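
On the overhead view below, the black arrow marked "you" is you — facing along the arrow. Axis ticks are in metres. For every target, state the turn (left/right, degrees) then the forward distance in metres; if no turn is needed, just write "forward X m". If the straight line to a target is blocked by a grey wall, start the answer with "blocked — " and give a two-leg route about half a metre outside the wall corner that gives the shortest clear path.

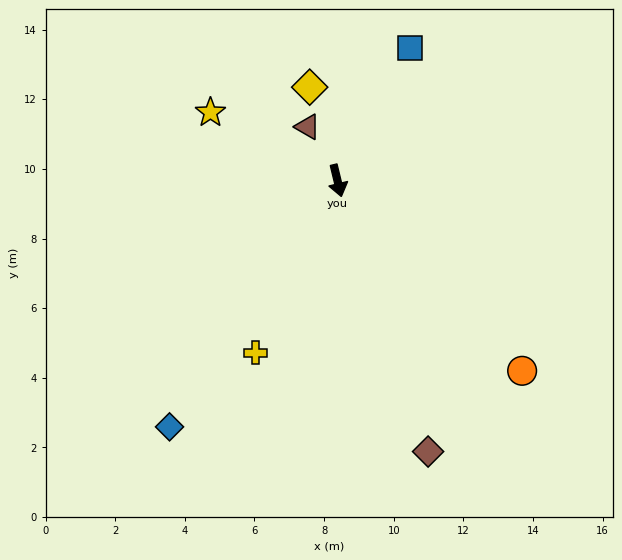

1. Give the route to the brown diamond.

turn left 5°, forward 8.2 m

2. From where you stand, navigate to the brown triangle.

turn right 165°, forward 1.8 m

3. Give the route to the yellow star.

turn right 132°, forward 4.1 m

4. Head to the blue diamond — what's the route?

turn right 48°, forward 8.6 m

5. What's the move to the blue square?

turn left 138°, forward 4.3 m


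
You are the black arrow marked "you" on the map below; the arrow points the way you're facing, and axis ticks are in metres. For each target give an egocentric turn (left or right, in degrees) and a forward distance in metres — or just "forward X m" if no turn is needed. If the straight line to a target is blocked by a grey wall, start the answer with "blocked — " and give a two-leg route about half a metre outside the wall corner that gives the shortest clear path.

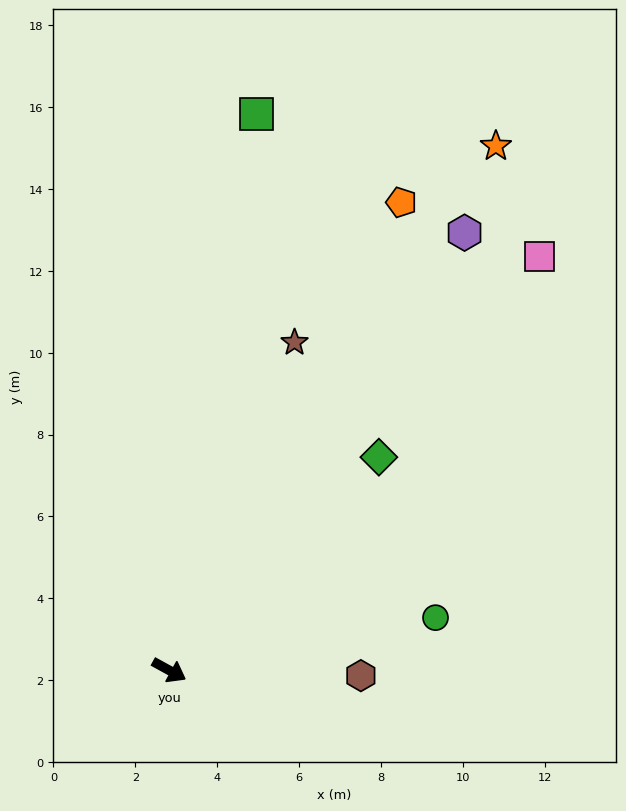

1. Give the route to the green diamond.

turn left 74°, forward 7.3 m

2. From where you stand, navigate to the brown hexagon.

turn left 27°, forward 4.7 m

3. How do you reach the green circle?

turn left 40°, forward 6.6 m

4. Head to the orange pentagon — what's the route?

turn left 92°, forward 12.8 m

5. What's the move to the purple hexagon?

turn left 85°, forward 12.9 m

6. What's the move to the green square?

turn left 110°, forward 13.8 m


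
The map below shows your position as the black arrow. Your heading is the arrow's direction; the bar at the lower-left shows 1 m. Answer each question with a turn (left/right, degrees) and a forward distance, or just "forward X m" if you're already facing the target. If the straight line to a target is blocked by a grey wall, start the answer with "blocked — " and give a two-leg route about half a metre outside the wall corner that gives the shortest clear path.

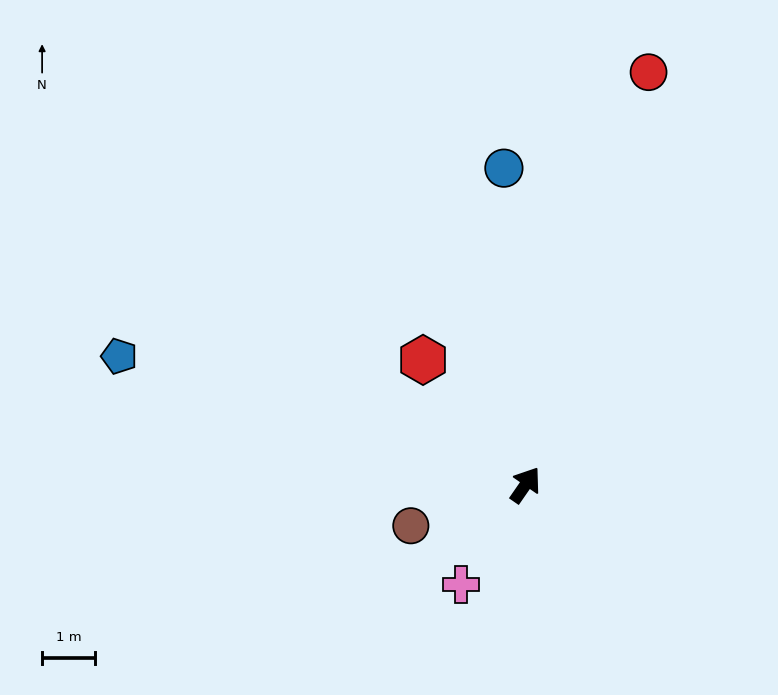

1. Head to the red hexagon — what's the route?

turn left 74°, forward 3.1 m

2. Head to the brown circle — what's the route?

turn left 144°, forward 2.3 m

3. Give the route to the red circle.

turn left 18°, forward 8.2 m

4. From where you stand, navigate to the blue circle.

turn left 39°, forward 6.0 m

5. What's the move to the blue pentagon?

turn left 107°, forward 8.1 m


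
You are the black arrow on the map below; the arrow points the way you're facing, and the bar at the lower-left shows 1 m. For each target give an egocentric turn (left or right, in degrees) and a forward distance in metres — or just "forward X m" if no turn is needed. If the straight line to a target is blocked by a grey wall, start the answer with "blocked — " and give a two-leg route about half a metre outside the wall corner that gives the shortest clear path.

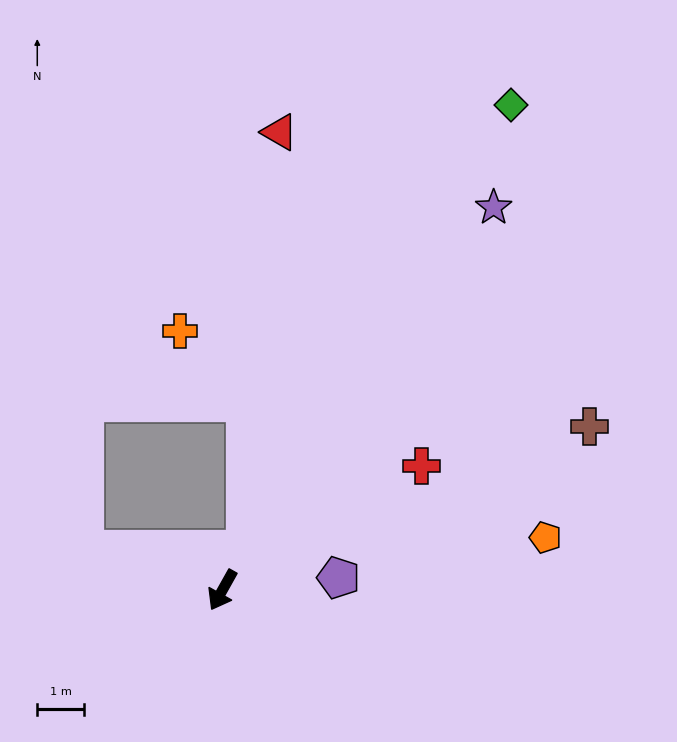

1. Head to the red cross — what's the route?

turn left 151°, forward 5.0 m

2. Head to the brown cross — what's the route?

turn left 143°, forward 8.6 m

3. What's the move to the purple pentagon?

turn left 125°, forward 2.5 m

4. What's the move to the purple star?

turn left 174°, forward 10.0 m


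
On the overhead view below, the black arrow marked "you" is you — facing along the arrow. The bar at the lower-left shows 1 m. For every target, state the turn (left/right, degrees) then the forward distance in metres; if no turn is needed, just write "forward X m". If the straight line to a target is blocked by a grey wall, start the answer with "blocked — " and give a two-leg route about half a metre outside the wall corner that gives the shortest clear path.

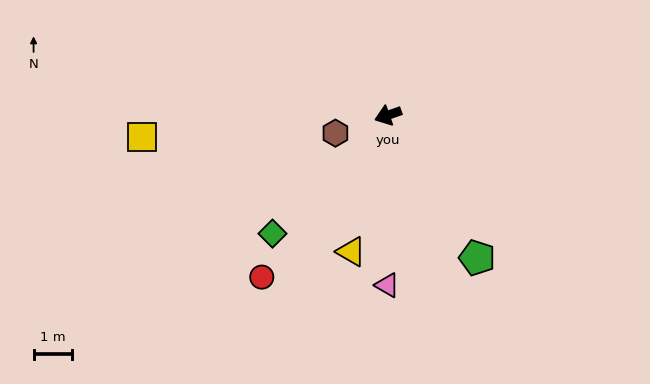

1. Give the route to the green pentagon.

turn left 103°, forward 4.4 m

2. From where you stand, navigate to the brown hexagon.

forward 1.4 m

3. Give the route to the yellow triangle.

turn left 56°, forward 3.7 m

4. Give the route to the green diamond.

turn left 26°, forward 4.3 m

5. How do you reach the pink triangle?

turn left 70°, forward 4.4 m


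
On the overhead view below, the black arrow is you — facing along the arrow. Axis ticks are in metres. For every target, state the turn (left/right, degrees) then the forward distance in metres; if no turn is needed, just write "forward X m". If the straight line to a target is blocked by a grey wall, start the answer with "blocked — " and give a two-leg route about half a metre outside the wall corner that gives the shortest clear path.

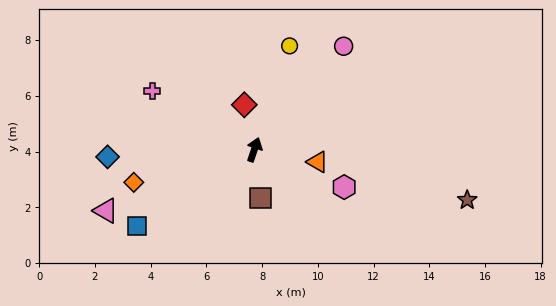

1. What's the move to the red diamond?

turn left 31°, forward 1.6 m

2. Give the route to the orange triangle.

turn right 82°, forward 2.3 m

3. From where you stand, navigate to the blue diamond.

turn left 112°, forward 5.3 m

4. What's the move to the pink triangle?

turn left 131°, forward 5.8 m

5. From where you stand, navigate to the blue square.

turn left 142°, forward 5.0 m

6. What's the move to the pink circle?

turn right 22°, forward 4.9 m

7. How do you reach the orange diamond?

turn left 124°, forward 4.5 m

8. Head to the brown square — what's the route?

turn right 154°, forward 1.7 m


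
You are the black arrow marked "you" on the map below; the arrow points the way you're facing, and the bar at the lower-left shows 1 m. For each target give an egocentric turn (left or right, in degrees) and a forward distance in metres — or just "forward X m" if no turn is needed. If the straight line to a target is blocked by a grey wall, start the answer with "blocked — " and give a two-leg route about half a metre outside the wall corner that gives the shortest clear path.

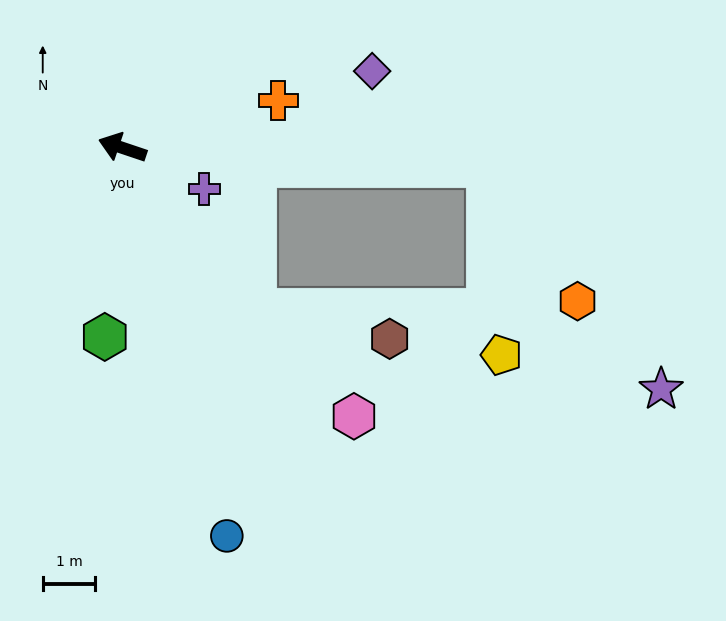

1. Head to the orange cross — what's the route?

turn right 145°, forward 3.1 m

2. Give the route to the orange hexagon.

blocked — turn right 164°, forward 7.0 m, then turn right 54°, forward 3.1 m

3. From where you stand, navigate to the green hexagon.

turn left 103°, forward 3.6 m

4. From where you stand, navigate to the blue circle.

turn left 124°, forward 7.6 m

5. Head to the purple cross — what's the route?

turn left 172°, forward 1.7 m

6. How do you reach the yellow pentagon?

blocked — turn right 164°, forward 7.0 m, then turn right 84°, forward 3.6 m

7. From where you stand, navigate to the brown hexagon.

blocked — turn left 148°, forward 4.0 m, then turn left 39°, forward 2.6 m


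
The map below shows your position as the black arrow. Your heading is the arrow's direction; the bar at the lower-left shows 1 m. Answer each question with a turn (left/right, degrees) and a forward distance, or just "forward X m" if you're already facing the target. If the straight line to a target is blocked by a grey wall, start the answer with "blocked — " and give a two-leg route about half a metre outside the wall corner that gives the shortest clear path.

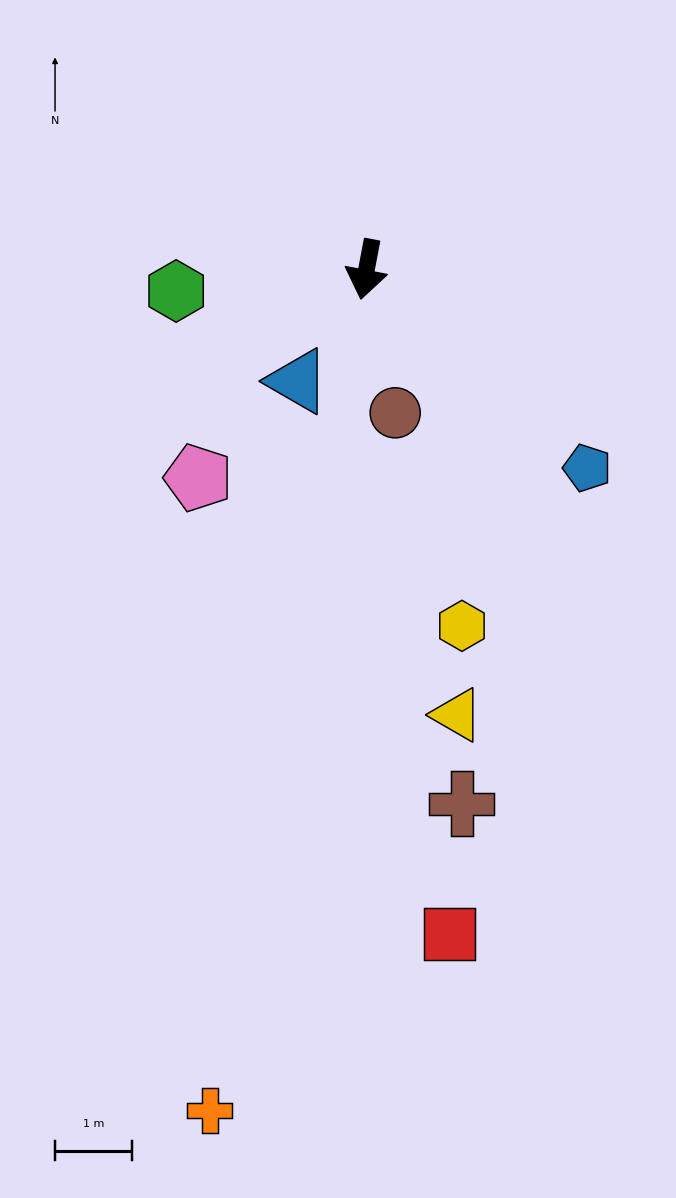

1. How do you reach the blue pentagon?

turn left 59°, forward 3.9 m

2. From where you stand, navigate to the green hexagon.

turn right 73°, forward 2.5 m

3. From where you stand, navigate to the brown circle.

turn left 22°, forward 1.9 m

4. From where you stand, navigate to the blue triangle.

turn right 21°, forward 1.7 m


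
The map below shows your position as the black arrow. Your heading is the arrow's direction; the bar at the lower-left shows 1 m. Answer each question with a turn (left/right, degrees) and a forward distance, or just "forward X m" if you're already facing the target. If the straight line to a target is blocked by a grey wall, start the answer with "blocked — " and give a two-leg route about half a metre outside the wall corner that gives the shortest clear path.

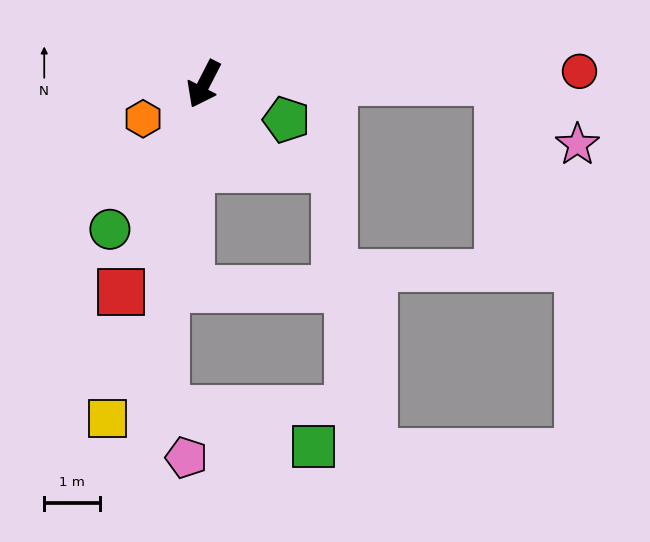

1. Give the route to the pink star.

blocked — turn left 118°, forward 5.3 m, then turn right 39°, forward 1.8 m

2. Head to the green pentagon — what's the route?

turn left 94°, forward 1.6 m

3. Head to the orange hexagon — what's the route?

turn right 33°, forward 1.3 m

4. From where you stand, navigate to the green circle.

turn right 6°, forward 3.1 m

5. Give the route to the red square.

turn left 5°, forward 4.0 m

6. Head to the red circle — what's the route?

turn left 119°, forward 6.7 m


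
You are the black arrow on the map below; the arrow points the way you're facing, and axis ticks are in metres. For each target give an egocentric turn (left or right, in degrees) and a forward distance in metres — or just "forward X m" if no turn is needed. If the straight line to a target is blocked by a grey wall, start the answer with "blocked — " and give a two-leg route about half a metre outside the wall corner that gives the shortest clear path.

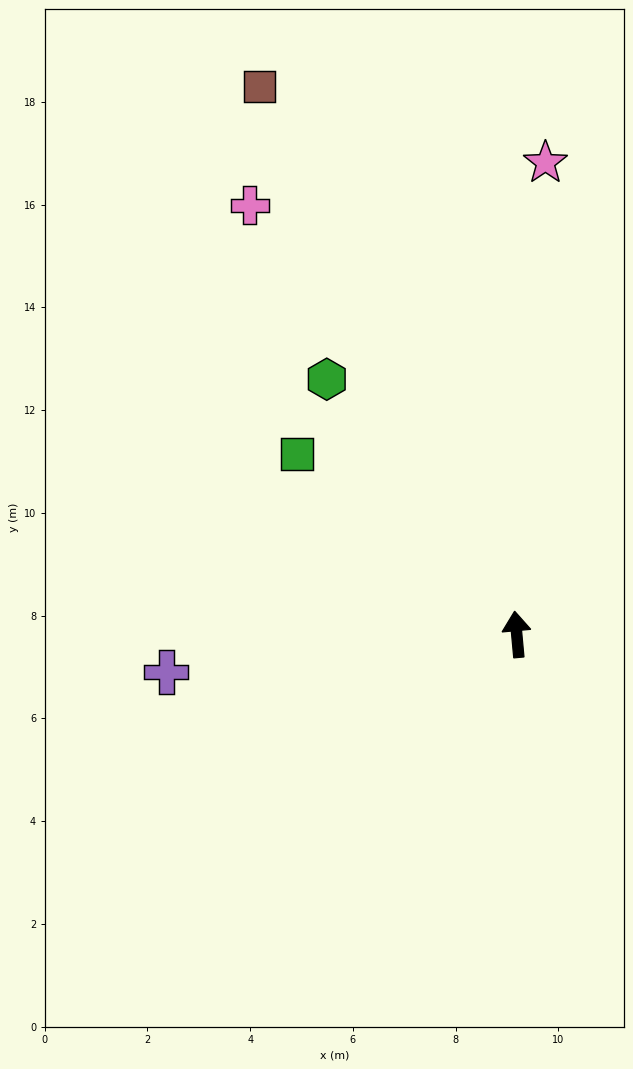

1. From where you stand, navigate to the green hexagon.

turn left 31°, forward 6.2 m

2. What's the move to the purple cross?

turn left 91°, forward 6.9 m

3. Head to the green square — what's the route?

turn left 45°, forward 5.5 m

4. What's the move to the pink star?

turn right 9°, forward 9.2 m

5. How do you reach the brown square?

turn left 20°, forward 11.8 m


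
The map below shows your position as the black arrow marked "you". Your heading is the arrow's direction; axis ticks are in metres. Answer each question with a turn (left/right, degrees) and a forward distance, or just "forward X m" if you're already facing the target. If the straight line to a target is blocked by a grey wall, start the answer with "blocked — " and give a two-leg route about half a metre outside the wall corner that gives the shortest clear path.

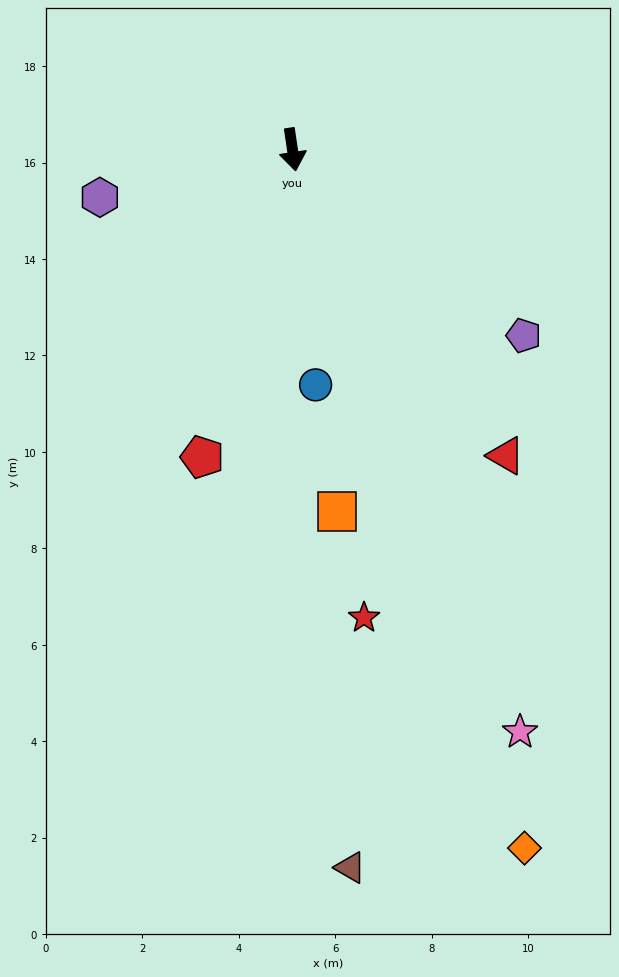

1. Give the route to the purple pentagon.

turn left 43°, forward 6.2 m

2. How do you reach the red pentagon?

turn right 25°, forward 6.6 m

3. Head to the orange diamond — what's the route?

turn left 10°, forward 15.3 m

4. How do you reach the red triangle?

turn left 26°, forward 7.7 m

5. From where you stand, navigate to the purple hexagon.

turn right 85°, forward 4.1 m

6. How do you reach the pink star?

turn left 13°, forward 13.0 m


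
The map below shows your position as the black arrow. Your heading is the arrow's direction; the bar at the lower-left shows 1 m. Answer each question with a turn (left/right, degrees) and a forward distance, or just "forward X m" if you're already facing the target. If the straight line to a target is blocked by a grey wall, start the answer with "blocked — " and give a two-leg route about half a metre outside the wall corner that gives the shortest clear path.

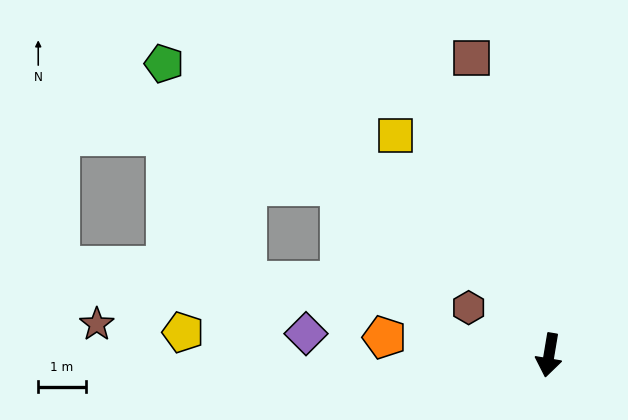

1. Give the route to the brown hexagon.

turn right 111°, forward 2.0 m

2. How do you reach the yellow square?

turn right 136°, forward 5.6 m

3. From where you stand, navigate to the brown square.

turn right 156°, forward 6.4 m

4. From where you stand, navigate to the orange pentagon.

turn right 87°, forward 3.5 m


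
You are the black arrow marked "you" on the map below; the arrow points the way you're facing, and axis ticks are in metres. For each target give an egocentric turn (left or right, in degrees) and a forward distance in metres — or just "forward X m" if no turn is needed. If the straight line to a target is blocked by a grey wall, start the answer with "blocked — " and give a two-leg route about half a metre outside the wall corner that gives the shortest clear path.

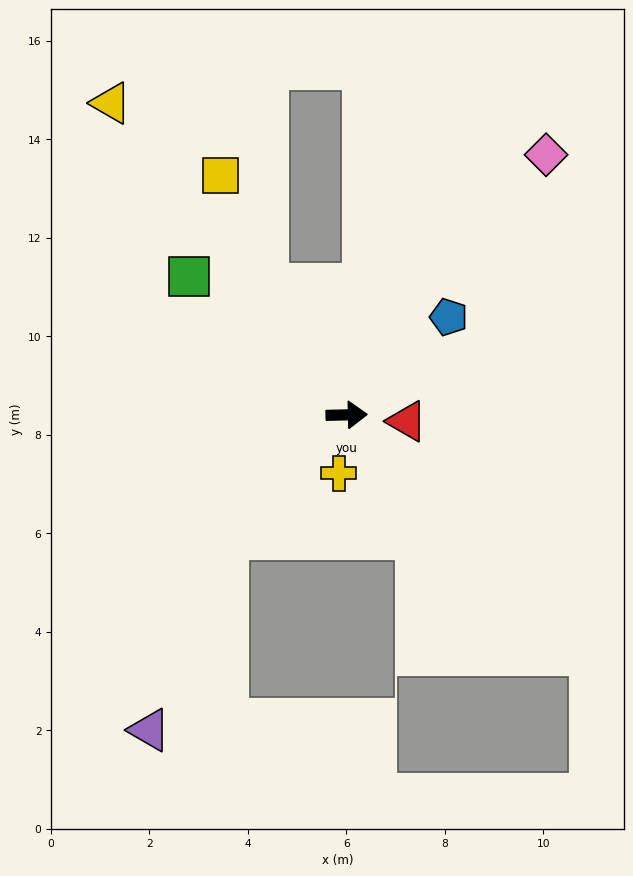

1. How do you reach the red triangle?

turn right 7°, forward 1.2 m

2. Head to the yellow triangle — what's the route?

turn left 126°, forward 7.9 m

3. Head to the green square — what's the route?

turn left 137°, forward 4.3 m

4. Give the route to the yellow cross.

turn right 99°, forward 1.2 m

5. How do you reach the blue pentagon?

turn left 42°, forward 2.9 m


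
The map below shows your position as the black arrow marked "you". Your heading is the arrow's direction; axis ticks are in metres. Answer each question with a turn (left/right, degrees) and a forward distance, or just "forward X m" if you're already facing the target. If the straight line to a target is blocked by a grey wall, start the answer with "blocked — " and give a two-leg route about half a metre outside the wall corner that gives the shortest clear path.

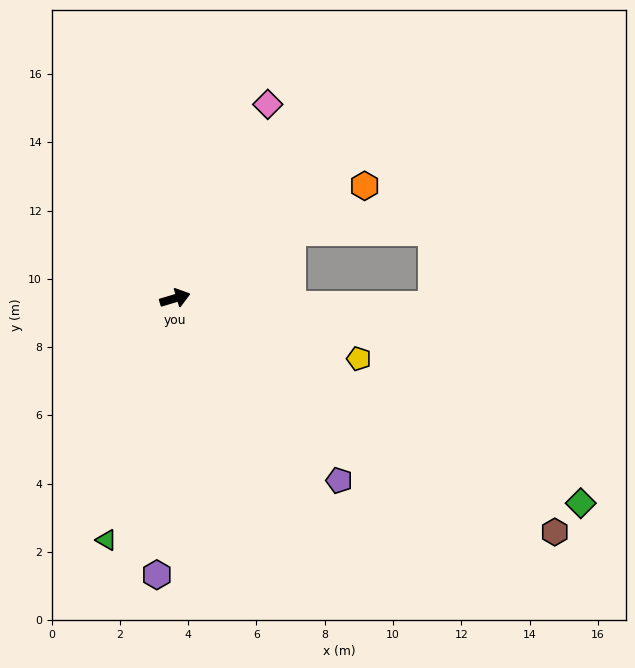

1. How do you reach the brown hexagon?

turn right 48°, forward 13.1 m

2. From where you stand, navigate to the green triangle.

turn right 122°, forward 7.4 m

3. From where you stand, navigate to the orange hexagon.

turn left 14°, forward 6.5 m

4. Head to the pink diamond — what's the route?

turn left 48°, forward 6.3 m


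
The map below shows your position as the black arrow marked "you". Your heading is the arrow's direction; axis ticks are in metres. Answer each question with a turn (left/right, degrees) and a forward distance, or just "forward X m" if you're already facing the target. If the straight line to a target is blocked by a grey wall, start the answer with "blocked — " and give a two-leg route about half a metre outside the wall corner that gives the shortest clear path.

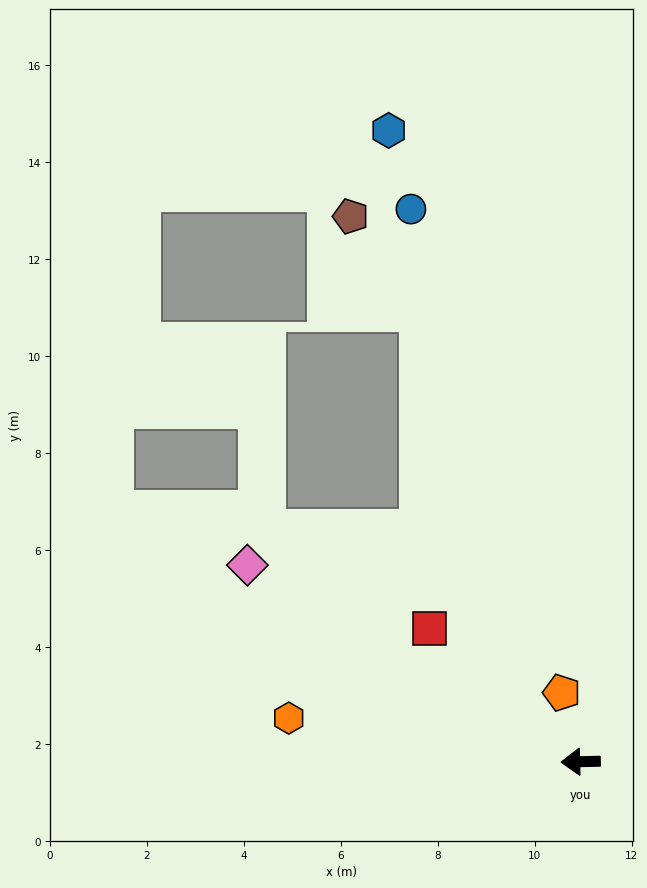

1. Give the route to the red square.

turn right 43°, forward 4.1 m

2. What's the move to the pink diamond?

turn right 32°, forward 8.0 m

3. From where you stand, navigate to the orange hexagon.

turn right 10°, forward 6.1 m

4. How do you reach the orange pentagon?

turn right 76°, forward 1.5 m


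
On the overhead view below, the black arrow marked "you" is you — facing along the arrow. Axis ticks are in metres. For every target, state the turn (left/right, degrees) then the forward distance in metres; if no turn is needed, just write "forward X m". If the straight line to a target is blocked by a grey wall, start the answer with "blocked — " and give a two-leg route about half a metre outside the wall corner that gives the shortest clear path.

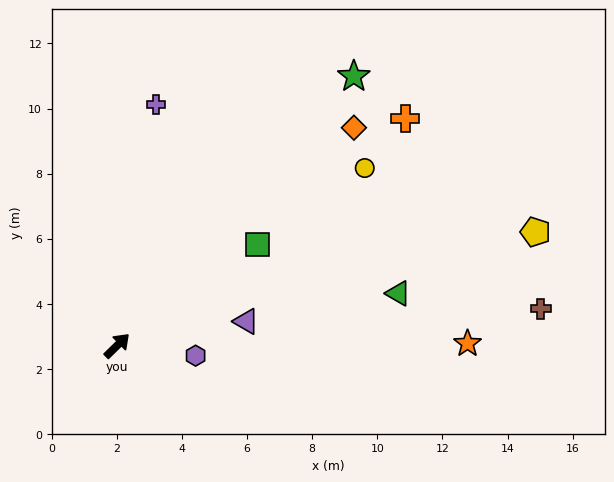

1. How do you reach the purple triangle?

turn right 34°, forward 4.0 m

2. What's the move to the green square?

turn right 9°, forward 5.3 m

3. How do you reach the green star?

turn left 4°, forward 11.0 m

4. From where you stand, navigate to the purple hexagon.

turn right 52°, forward 2.4 m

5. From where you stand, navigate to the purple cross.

turn left 36°, forward 7.5 m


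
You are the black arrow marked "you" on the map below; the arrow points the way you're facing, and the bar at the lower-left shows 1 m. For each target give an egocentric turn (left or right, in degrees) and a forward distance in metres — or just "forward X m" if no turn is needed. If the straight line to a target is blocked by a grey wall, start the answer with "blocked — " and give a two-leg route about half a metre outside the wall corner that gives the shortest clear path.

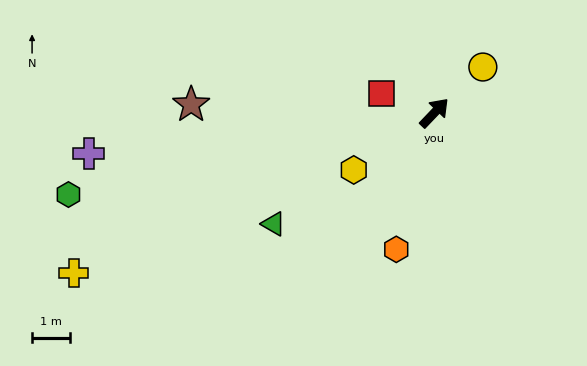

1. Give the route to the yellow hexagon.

turn left 169°, forward 2.6 m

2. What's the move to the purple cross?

turn left 140°, forward 9.1 m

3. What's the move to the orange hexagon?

turn right 152°, forward 3.7 m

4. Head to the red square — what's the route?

turn left 113°, forward 1.5 m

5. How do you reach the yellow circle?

turn right 3°, forward 1.7 m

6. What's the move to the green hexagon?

turn left 146°, forward 9.8 m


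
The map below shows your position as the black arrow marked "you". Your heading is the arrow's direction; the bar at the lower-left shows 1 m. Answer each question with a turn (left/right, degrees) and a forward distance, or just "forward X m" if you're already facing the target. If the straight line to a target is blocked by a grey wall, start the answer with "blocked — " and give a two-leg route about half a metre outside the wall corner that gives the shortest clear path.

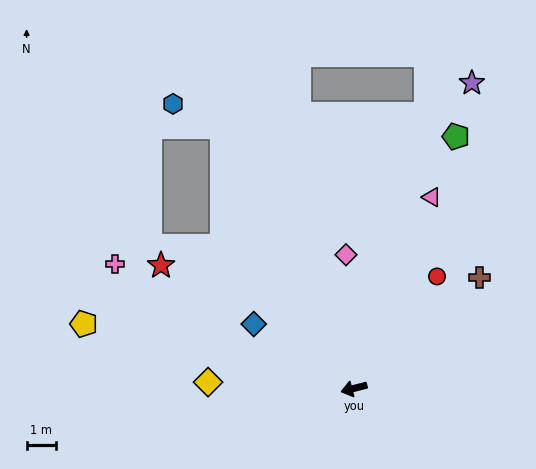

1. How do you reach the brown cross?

turn right 153°, forward 5.8 m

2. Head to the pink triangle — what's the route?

turn right 127°, forward 7.1 m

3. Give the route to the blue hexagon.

blocked — turn right 78°, forward 10.1 m, then turn left 39°, forward 1.9 m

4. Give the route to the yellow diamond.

turn right 17°, forward 5.0 m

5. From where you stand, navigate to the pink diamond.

turn right 101°, forward 4.6 m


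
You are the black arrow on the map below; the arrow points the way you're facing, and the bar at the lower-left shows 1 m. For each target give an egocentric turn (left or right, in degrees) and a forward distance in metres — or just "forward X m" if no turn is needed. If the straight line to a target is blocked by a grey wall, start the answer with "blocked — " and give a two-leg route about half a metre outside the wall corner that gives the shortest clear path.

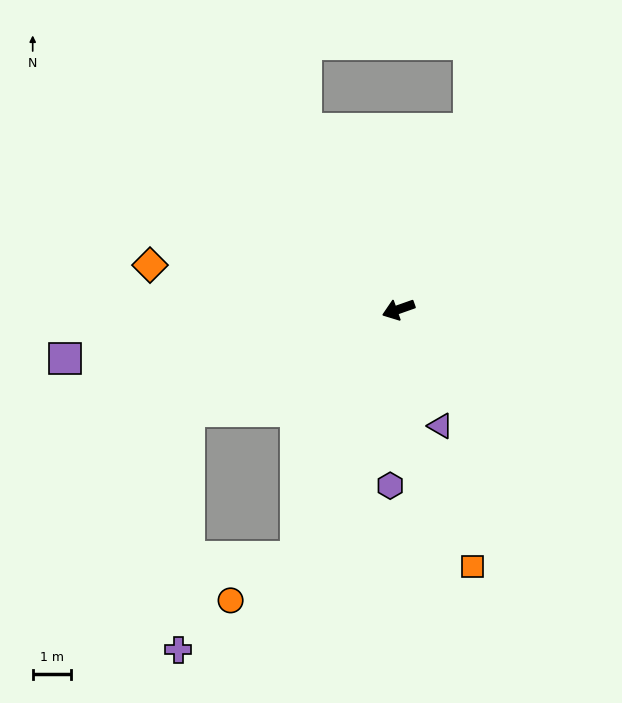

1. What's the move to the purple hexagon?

turn left 68°, forward 4.7 m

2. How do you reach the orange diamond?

turn right 30°, forward 6.7 m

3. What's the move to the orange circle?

blocked — turn left 48°, forward 7.1 m, then turn right 34°, forward 2.1 m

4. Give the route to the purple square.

turn right 11°, forward 8.9 m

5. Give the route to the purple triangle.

turn left 90°, forward 3.3 m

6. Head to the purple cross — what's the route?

blocked — turn left 6°, forward 6.2 m, then turn left 62°, forward 6.3 m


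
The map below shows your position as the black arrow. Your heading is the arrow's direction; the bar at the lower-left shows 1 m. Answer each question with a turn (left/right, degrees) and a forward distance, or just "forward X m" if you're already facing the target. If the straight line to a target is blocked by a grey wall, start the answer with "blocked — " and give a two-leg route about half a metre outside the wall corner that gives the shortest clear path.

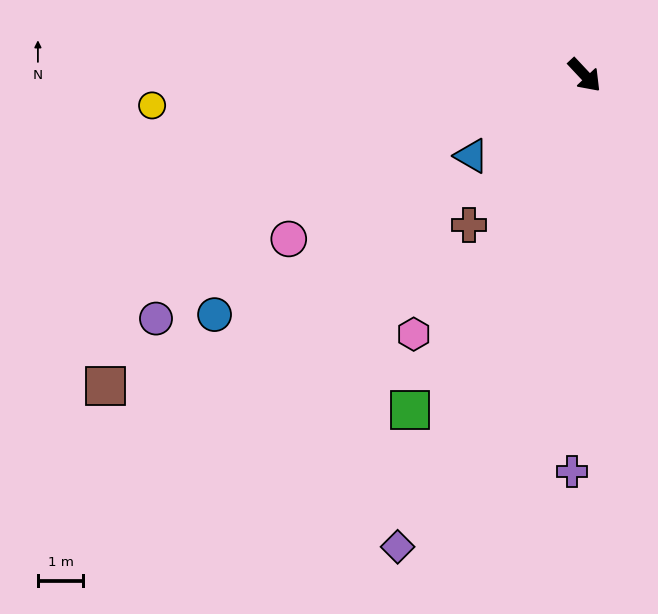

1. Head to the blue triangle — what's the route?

turn right 98°, forward 3.1 m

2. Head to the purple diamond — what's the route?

turn right 65°, forward 11.2 m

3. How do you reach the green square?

turn right 71°, forward 8.4 m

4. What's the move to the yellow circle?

turn right 129°, forward 9.6 m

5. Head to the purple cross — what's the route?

turn right 45°, forward 8.8 m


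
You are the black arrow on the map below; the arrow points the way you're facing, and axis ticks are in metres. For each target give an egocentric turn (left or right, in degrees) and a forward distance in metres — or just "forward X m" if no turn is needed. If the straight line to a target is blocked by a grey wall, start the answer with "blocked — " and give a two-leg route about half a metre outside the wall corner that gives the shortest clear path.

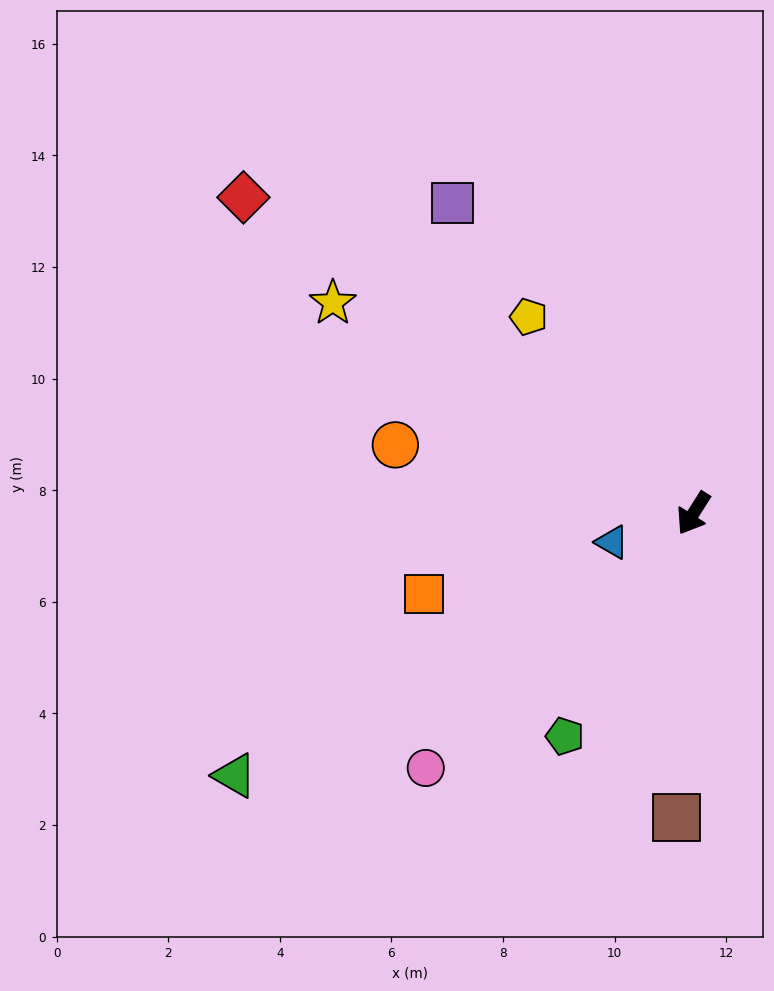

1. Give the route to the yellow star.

turn right 88°, forward 7.5 m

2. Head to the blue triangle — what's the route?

turn right 38°, forward 1.5 m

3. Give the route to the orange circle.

turn right 71°, forward 5.5 m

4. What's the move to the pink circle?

turn right 14°, forward 6.6 m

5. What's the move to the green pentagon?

turn left 2°, forward 4.6 m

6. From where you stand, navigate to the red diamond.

turn right 93°, forward 9.9 m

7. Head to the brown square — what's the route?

turn left 29°, forward 5.5 m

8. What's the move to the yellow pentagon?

turn right 108°, forward 4.6 m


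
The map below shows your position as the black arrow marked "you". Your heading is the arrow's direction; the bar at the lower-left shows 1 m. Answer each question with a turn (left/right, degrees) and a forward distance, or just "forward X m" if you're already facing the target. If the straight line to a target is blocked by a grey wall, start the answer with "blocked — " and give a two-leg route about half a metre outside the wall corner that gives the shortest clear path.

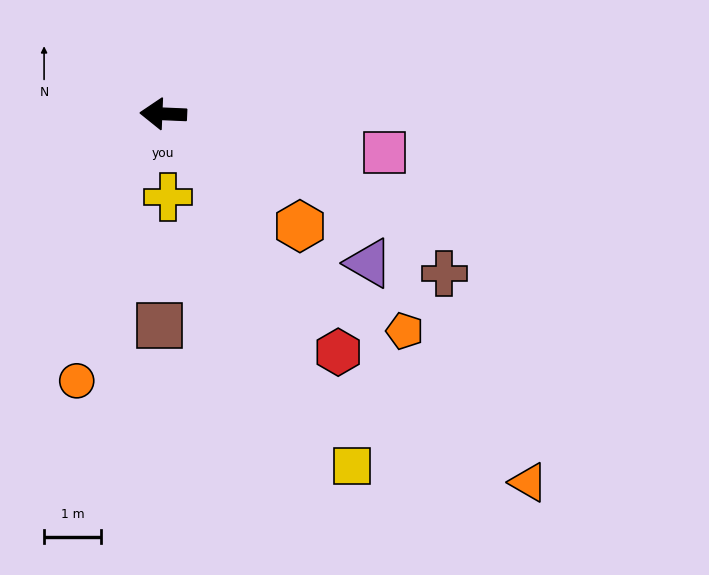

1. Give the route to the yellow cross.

turn left 96°, forward 1.5 m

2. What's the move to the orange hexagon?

turn left 143°, forward 3.1 m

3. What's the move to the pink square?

turn left 172°, forward 3.9 m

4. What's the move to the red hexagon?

turn left 129°, forward 5.2 m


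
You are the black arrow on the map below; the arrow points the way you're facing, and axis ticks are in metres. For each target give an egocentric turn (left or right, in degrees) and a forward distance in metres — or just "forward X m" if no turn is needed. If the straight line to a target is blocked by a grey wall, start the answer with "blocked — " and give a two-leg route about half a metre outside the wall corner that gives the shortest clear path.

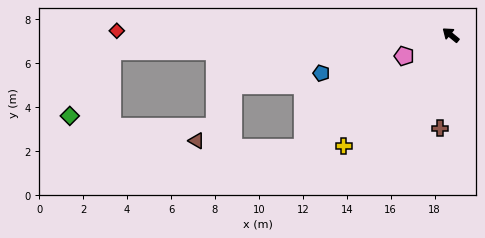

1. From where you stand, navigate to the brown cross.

turn left 123°, forward 4.3 m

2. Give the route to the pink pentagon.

turn left 64°, forward 2.3 m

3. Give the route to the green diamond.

blocked — turn left 42°, forward 15.5 m, then turn left 54°, forward 3.5 m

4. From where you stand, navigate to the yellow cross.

turn left 85°, forward 7.0 m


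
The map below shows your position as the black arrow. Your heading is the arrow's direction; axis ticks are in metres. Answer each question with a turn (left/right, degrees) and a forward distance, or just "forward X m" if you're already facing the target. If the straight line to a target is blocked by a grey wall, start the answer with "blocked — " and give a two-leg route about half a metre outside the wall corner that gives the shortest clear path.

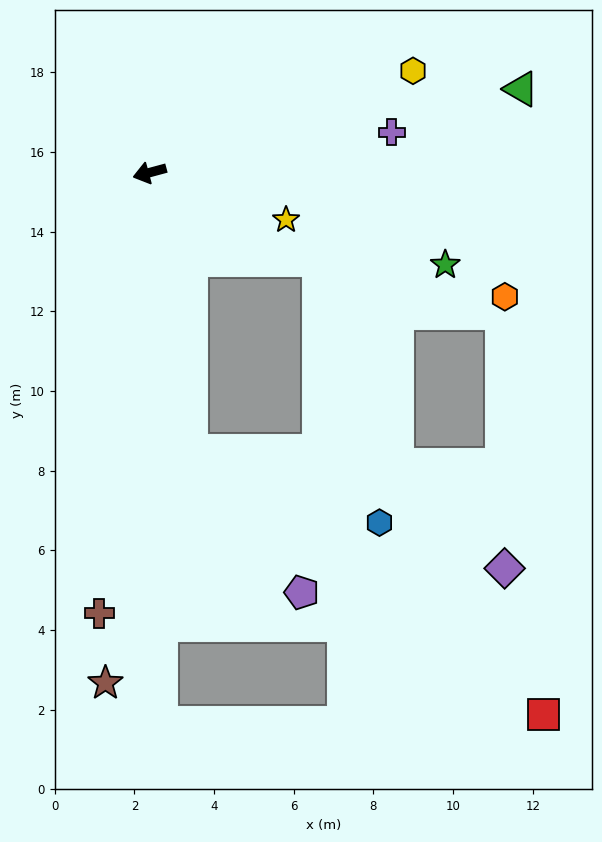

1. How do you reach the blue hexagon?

blocked — turn left 137°, forward 4.8 m, then turn right 49°, forward 6.8 m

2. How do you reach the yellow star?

turn left 146°, forward 3.6 m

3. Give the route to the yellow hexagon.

turn right 174°, forward 7.1 m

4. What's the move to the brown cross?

turn left 68°, forward 11.1 m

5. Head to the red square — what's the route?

blocked — turn left 83°, forward 7.1 m, then turn left 45°, forward 11.1 m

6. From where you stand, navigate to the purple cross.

turn left 174°, forward 6.2 m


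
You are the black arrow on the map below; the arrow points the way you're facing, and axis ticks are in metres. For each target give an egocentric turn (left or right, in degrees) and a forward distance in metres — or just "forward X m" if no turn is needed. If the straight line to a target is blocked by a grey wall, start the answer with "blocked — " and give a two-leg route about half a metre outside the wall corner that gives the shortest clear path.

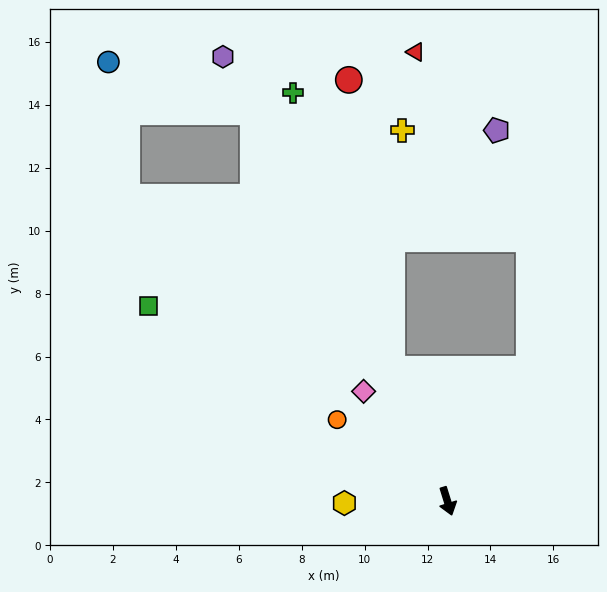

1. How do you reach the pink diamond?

turn right 160°, forward 4.4 m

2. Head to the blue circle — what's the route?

blocked — turn right 151°, forward 14.0 m, then turn right 38°, forward 4.3 m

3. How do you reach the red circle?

blocked — turn right 174°, forward 4.5 m, then turn right 15°, forward 9.3 m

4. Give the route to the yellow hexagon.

turn right 106°, forward 3.3 m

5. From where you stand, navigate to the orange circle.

turn right 144°, forward 4.4 m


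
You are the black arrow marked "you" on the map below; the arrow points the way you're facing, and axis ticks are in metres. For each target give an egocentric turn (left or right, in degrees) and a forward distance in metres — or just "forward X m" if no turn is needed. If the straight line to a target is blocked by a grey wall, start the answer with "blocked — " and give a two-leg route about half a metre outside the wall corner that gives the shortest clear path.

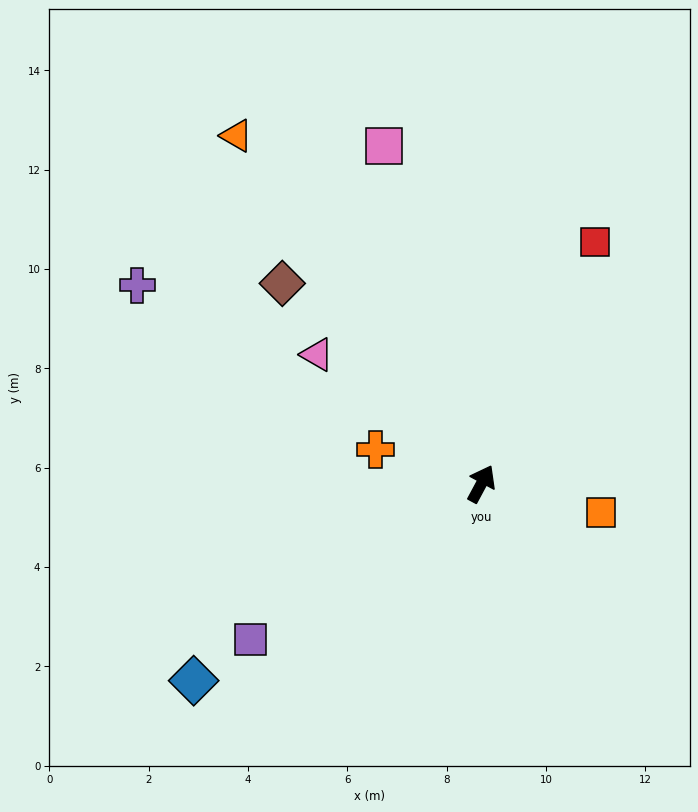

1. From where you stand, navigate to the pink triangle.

turn left 80°, forward 4.2 m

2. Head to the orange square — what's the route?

turn right 75°, forward 2.5 m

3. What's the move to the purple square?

turn left 152°, forward 5.6 m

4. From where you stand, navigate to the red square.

turn left 3°, forward 5.4 m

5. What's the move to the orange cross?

turn left 100°, forward 2.2 m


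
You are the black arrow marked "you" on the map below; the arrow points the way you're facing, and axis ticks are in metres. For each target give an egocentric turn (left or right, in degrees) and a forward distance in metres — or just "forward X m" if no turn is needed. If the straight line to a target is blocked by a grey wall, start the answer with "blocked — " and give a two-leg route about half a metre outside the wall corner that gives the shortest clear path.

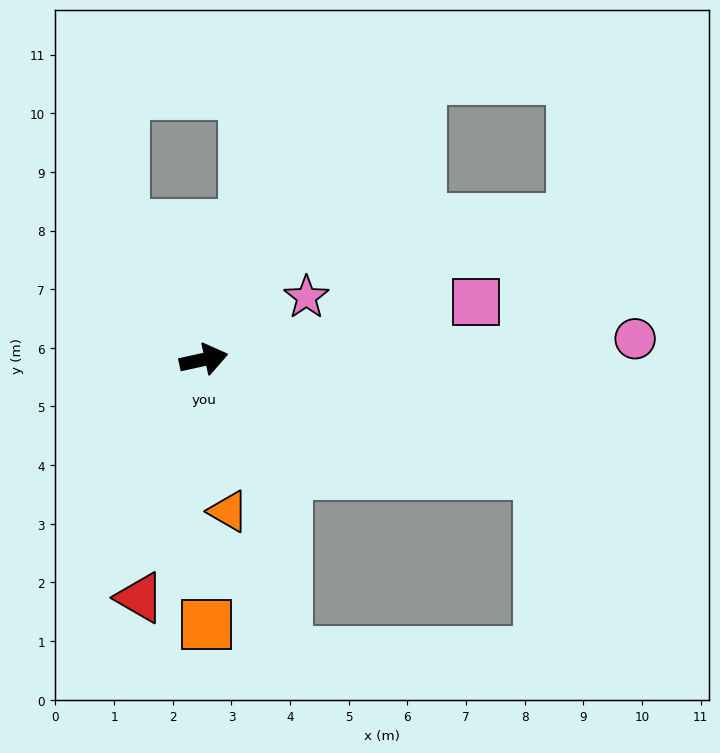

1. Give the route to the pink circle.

turn right 10°, forward 7.4 m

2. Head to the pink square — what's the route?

forward 4.7 m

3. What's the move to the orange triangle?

turn right 93°, forward 2.6 m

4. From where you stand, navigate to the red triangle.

turn right 117°, forward 4.2 m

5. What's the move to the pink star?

turn left 19°, forward 2.0 m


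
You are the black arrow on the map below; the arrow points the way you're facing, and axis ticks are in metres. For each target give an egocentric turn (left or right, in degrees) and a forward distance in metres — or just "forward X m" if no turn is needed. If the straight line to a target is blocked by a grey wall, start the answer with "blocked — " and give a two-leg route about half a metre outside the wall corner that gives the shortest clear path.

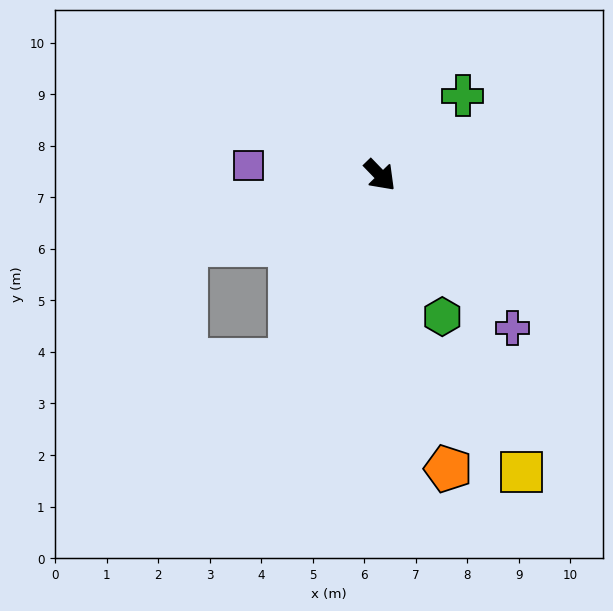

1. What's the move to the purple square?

turn right 139°, forward 2.6 m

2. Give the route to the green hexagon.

turn right 20°, forward 3.0 m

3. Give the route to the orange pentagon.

turn right 31°, forward 5.8 m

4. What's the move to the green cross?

turn left 90°, forward 2.2 m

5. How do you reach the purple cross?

turn right 3°, forward 3.9 m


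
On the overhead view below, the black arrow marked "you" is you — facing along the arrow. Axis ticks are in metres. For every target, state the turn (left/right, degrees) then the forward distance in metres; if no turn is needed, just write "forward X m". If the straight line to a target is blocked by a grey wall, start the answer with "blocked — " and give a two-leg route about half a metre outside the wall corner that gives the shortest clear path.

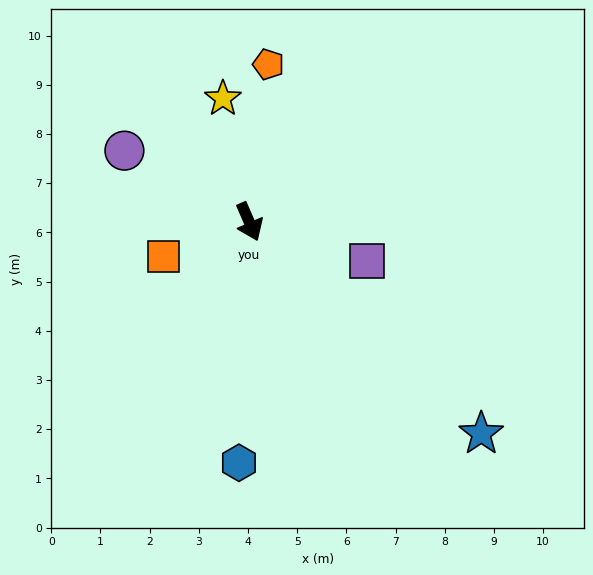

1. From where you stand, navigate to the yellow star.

turn left 169°, forward 2.6 m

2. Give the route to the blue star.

turn left 24°, forward 6.4 m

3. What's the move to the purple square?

turn left 48°, forward 2.5 m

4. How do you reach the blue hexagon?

turn right 26°, forward 4.9 m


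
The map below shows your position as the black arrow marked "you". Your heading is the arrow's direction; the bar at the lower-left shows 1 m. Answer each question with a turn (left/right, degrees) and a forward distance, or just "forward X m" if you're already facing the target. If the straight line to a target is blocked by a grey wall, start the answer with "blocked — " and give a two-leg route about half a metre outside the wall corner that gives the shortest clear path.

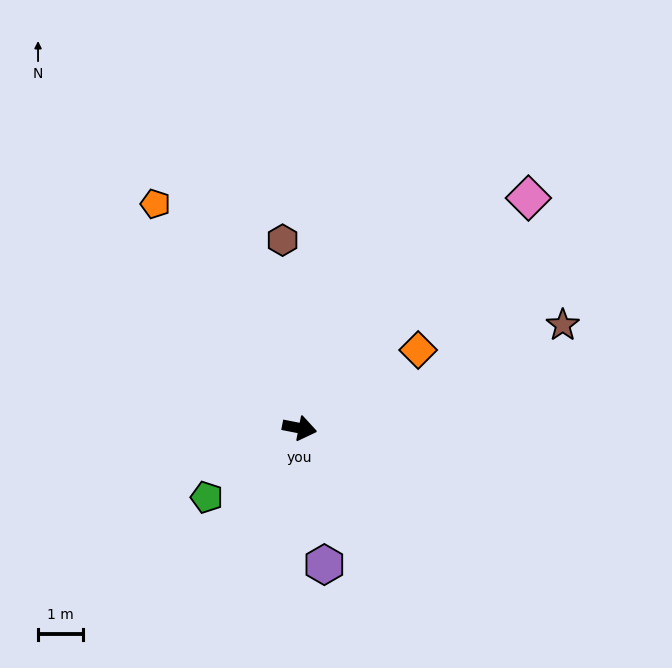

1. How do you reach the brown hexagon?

turn left 106°, forward 4.2 m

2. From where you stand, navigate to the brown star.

turn left 32°, forward 6.3 m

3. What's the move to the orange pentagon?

turn left 134°, forward 5.9 m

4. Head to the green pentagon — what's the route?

turn right 132°, forward 2.6 m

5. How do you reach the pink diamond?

turn left 56°, forward 7.2 m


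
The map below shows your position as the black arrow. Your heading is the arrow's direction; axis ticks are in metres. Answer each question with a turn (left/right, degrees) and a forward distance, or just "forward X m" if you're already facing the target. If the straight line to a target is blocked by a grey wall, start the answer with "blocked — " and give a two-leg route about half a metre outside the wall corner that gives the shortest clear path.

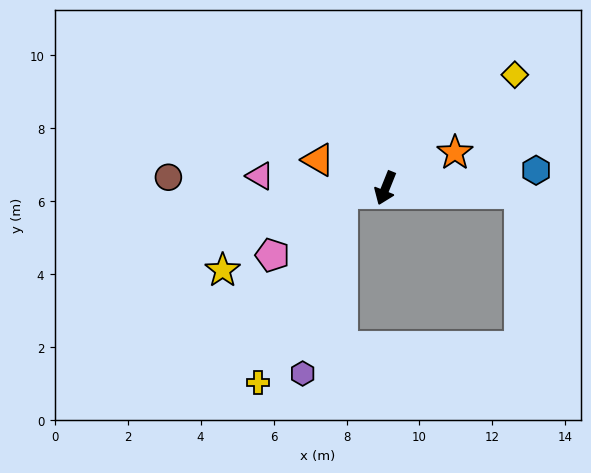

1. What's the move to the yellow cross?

blocked — turn right 60°, forward 1.2 m, then turn left 58°, forward 5.7 m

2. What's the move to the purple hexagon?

blocked — turn right 60°, forward 1.2 m, then turn left 69°, forward 5.0 m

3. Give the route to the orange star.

turn left 139°, forward 2.1 m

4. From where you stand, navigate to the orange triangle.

turn right 91°, forward 2.0 m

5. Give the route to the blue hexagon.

turn left 119°, forward 4.2 m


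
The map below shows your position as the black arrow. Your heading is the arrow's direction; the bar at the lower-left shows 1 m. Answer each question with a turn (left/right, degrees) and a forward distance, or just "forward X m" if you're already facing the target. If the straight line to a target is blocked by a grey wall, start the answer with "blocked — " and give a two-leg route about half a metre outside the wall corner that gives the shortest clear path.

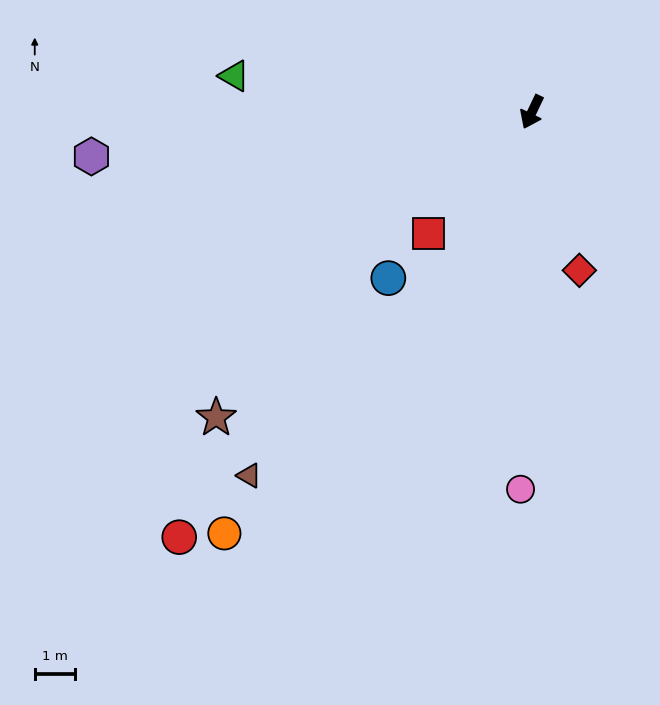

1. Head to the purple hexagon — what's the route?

turn right 59°, forward 11.0 m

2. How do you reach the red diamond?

turn left 42°, forward 4.1 m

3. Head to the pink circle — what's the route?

turn left 24°, forward 9.4 m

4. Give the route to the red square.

turn right 15°, forward 4.0 m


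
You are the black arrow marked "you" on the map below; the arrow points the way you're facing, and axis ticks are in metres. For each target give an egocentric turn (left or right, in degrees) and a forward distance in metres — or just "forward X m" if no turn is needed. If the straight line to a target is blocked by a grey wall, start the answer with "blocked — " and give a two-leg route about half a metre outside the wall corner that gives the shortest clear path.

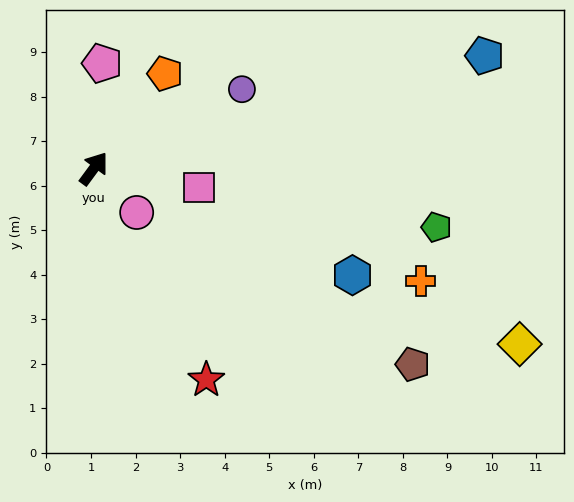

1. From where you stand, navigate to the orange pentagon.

forward 2.7 m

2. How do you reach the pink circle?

turn right 99°, forward 1.4 m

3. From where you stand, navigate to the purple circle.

turn right 25°, forward 3.8 m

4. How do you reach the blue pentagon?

turn right 38°, forward 9.1 m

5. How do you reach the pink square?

turn right 64°, forward 2.4 m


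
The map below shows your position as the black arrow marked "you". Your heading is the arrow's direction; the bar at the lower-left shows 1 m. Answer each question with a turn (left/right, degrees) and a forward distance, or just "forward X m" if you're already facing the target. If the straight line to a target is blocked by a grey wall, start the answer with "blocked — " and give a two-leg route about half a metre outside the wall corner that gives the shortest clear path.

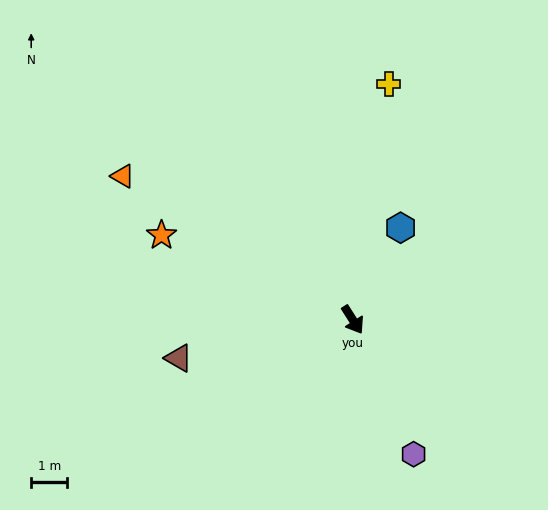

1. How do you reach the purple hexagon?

turn right 8°, forward 4.1 m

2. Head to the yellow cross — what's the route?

turn left 139°, forward 6.6 m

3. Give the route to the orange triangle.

turn right 154°, forward 7.5 m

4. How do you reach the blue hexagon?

turn left 120°, forward 2.9 m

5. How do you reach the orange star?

turn right 146°, forward 5.8 m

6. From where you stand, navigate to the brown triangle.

turn right 110°, forward 5.0 m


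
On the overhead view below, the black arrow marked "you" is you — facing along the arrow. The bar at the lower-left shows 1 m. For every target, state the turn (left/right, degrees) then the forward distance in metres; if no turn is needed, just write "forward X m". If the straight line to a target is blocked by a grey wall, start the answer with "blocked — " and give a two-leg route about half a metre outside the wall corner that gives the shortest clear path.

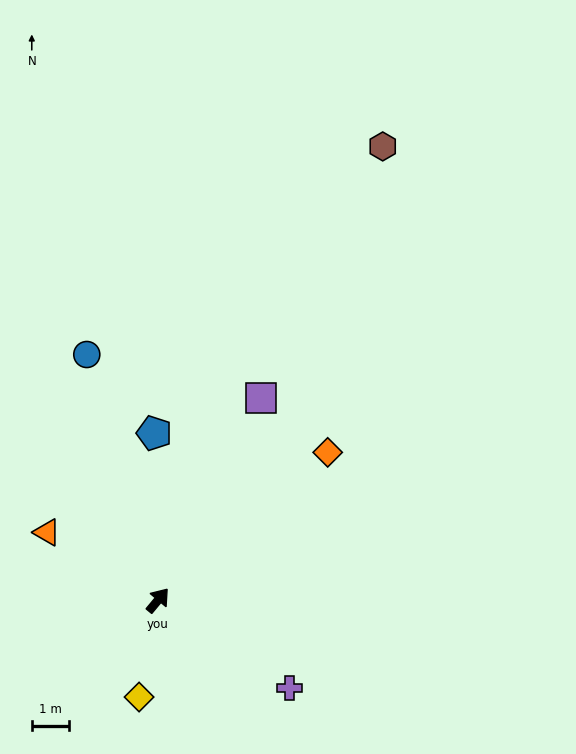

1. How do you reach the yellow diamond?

turn right 151°, forward 2.7 m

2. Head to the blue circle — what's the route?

turn left 56°, forward 6.9 m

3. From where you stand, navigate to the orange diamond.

turn right 9°, forward 6.1 m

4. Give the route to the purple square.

turn left 13°, forward 6.1 m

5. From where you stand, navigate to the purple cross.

turn right 84°, forward 4.3 m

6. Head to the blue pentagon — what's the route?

turn left 41°, forward 4.5 m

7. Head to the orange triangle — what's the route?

turn left 98°, forward 3.5 m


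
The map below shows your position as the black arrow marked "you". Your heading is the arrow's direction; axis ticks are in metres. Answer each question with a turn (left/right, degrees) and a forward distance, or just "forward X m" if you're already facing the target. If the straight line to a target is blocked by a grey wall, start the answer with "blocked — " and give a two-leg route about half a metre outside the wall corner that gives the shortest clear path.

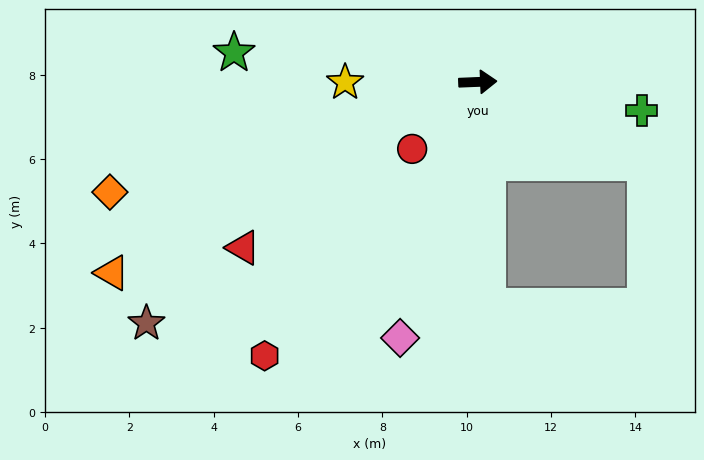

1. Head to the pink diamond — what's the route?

turn right 109°, forward 6.3 m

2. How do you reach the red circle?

turn right 137°, forward 2.2 m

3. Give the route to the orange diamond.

turn right 166°, forward 9.1 m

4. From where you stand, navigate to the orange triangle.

turn right 155°, forward 9.8 m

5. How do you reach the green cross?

turn right 12°, forward 3.9 m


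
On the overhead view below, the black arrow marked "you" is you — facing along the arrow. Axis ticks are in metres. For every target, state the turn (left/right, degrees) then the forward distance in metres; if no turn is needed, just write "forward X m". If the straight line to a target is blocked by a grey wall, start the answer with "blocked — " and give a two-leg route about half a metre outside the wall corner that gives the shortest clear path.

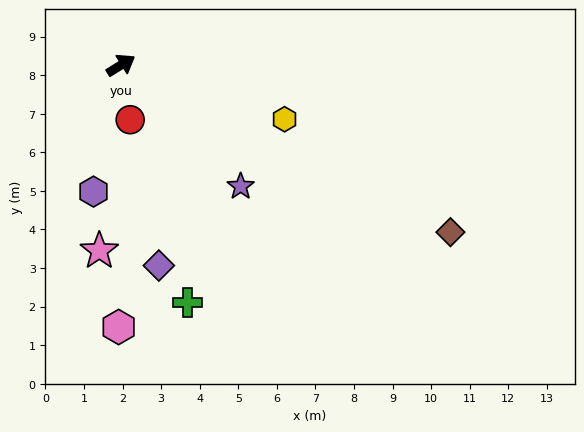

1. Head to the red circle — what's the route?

turn right 112°, forward 1.4 m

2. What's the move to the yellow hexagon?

turn right 50°, forward 4.5 m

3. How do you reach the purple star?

turn right 77°, forward 4.4 m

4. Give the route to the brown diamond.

turn right 59°, forward 9.6 m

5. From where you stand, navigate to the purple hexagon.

turn right 134°, forward 3.4 m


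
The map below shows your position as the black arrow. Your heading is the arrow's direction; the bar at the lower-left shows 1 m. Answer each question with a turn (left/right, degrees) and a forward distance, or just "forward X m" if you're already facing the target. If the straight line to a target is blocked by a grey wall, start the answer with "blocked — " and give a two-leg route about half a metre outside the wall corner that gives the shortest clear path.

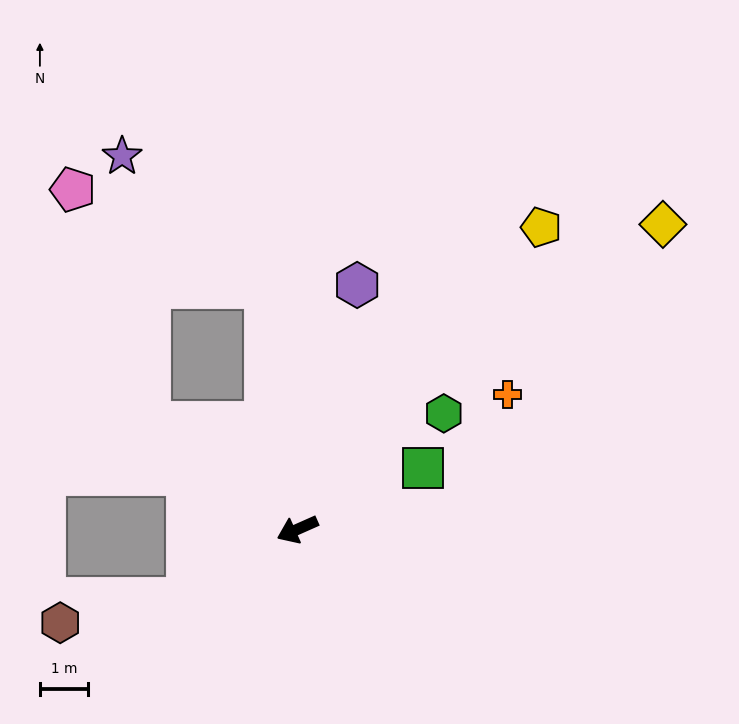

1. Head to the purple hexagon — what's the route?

turn right 128°, forward 5.2 m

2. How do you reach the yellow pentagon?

turn right 153°, forward 8.0 m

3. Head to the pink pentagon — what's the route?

blocked — turn right 60°, forward 3.8 m, then turn right 35°, forward 5.1 m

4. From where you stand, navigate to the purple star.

blocked — turn right 106°, forward 5.0 m, then turn left 39°, forward 4.0 m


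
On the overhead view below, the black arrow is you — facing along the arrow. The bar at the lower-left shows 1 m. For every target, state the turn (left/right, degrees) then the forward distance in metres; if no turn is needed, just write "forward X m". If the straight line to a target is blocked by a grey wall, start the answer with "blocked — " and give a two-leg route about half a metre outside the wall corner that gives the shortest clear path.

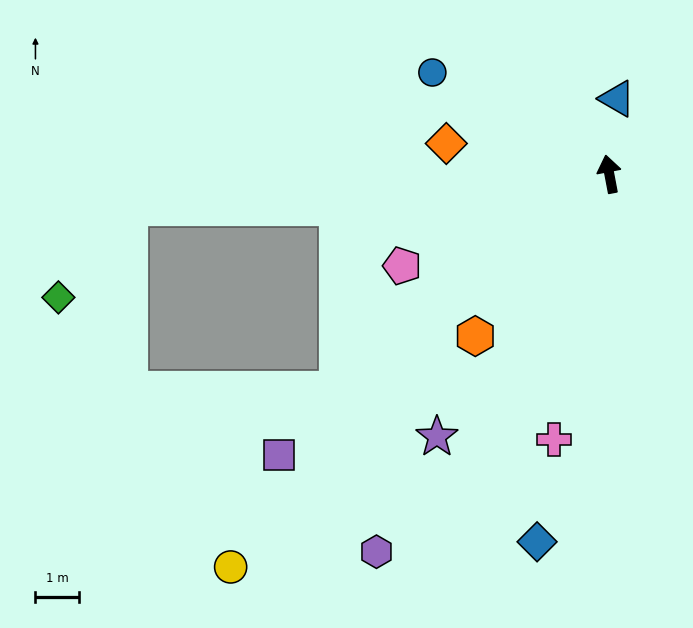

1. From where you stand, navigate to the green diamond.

blocked — turn left 83°, forward 11.1 m, then turn left 48°, forward 2.6 m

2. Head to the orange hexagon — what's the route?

turn left 130°, forward 4.8 m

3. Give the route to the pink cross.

turn left 157°, forward 6.2 m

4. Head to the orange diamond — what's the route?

turn left 69°, forward 3.8 m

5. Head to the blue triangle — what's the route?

turn right 17°, forward 1.7 m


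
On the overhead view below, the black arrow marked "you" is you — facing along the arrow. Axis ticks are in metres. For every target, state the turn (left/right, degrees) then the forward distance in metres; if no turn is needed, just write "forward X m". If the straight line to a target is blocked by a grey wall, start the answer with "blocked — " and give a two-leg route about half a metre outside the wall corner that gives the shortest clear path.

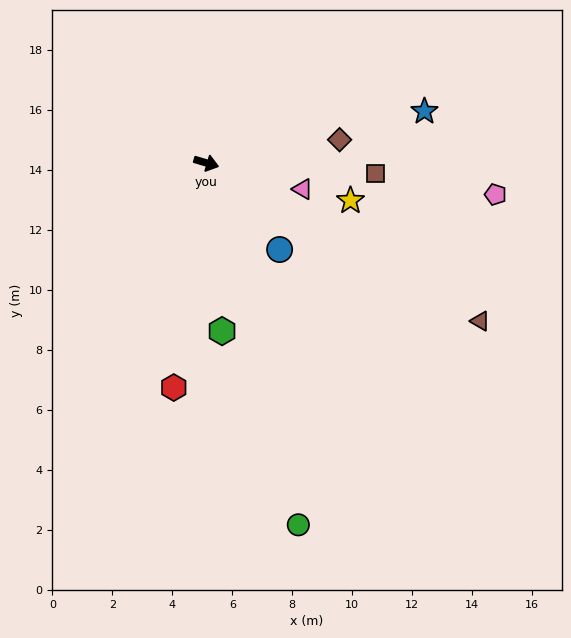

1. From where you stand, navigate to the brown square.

turn left 13°, forward 5.6 m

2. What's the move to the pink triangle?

forward 3.3 m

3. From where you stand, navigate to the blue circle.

turn right 33°, forward 3.8 m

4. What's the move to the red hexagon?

turn right 82°, forward 7.6 m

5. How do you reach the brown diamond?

turn left 26°, forward 4.5 m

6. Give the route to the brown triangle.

turn right 13°, forward 10.5 m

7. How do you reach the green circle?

turn right 59°, forward 12.5 m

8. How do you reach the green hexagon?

turn right 68°, forward 5.6 m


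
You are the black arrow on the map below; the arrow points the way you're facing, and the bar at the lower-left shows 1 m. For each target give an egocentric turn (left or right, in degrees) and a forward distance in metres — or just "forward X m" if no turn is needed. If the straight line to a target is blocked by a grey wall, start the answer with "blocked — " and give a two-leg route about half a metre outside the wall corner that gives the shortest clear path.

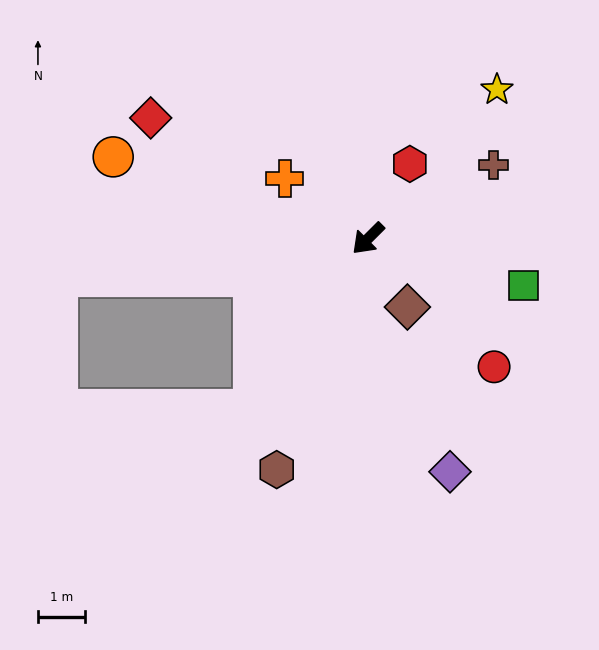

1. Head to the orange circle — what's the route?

turn right 63°, forward 5.7 m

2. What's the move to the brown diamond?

turn left 75°, forward 1.7 m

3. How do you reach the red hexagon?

turn right 164°, forward 1.8 m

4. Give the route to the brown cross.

turn left 165°, forward 3.1 m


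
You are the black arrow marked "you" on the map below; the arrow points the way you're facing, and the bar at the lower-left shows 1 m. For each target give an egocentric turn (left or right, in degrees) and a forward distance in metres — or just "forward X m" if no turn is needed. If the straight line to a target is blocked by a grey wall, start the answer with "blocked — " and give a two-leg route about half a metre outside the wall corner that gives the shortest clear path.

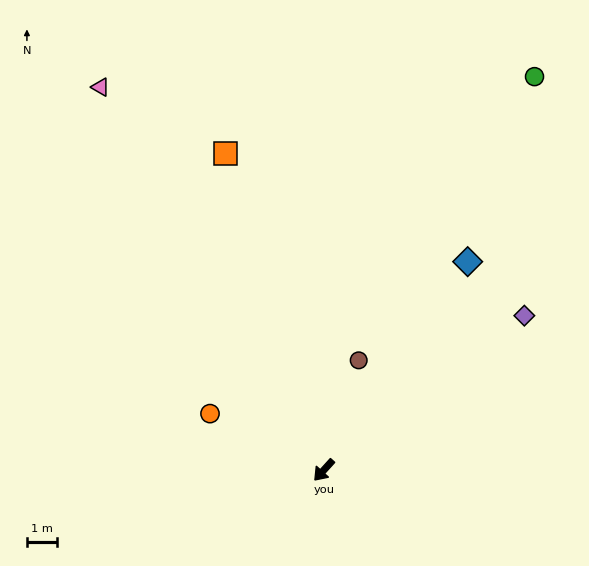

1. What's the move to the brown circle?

turn right 155°, forward 3.9 m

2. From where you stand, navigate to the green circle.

turn right 166°, forward 15.0 m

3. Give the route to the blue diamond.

turn right 172°, forward 8.5 m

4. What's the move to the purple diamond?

turn left 170°, forward 8.5 m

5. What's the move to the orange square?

turn right 121°, forward 11.2 m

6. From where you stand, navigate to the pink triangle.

turn right 108°, forward 14.9 m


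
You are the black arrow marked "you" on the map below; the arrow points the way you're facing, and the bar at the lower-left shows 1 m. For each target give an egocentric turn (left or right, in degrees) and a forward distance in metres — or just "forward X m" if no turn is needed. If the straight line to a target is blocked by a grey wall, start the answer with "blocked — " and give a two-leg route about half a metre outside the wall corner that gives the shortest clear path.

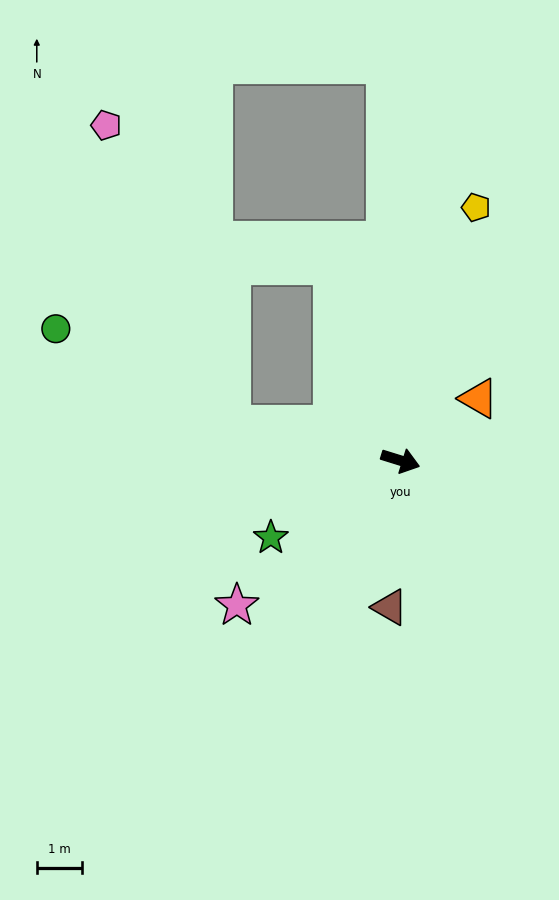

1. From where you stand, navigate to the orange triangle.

turn left 56°, forward 2.2 m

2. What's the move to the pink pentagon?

blocked — turn right 175°, forward 3.8 m, then turn right 55°, forward 7.1 m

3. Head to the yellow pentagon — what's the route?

turn left 91°, forward 5.8 m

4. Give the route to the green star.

turn right 132°, forward 3.3 m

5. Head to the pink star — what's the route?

turn right 121°, forward 4.8 m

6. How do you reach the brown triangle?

turn right 77°, forward 3.2 m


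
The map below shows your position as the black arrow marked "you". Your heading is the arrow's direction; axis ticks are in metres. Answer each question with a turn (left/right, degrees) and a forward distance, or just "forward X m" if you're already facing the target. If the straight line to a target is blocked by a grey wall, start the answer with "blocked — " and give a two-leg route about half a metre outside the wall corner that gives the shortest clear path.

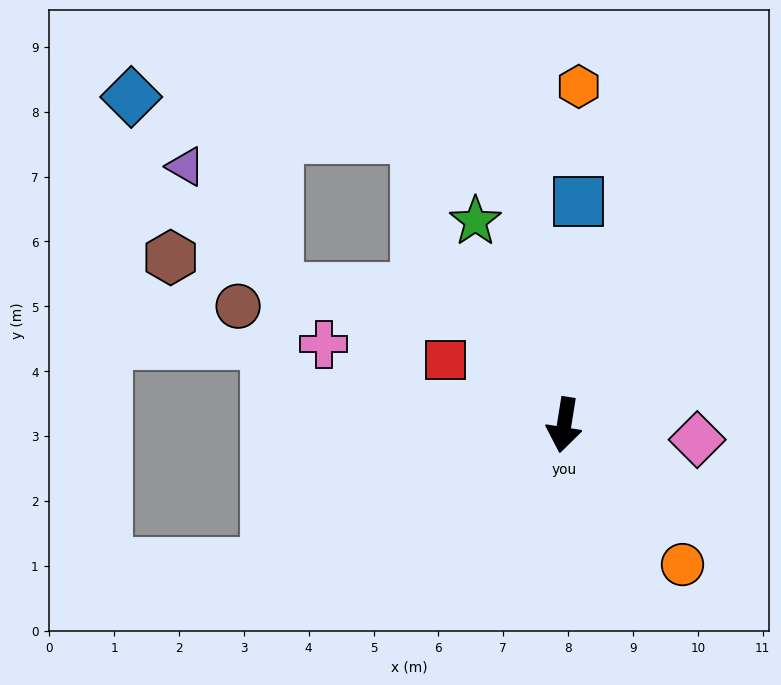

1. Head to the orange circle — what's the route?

turn left 49°, forward 2.8 m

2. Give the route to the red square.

turn right 110°, forward 2.1 m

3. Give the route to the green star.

turn right 147°, forward 3.4 m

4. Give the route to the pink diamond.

turn left 93°, forward 2.1 m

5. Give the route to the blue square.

turn right 175°, forward 3.5 m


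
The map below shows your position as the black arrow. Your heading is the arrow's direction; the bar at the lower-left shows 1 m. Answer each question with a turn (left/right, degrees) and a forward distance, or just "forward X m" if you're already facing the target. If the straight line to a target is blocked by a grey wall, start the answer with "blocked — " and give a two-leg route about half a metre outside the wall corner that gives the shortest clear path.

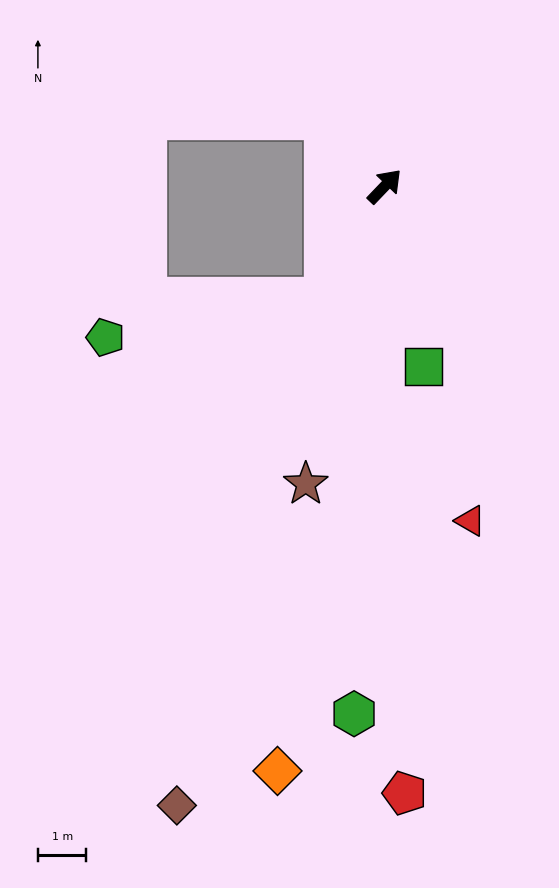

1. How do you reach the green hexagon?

turn right 140°, forward 10.9 m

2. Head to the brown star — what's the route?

turn right 151°, forward 6.4 m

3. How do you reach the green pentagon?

blocked — turn right 164°, forward 2.6 m, then turn right 52°, forward 4.6 m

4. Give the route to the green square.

turn right 124°, forward 3.8 m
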